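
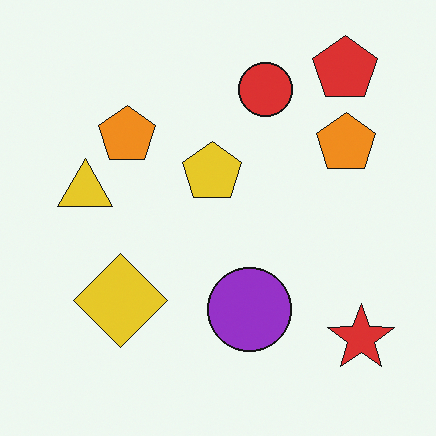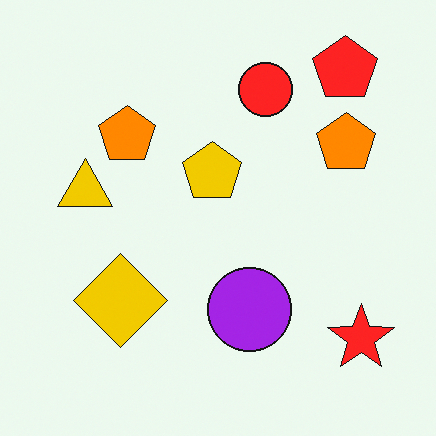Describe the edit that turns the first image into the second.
The transformation is: slightly oversaturated.

All colors are more vivid — a global saturation change.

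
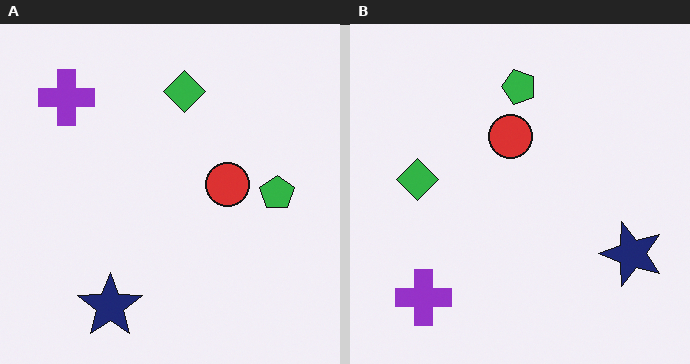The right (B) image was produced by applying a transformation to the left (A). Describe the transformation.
It was rotated 90° counter-clockwise.

The purple cross sits in the top-left of the left (A) image and the bottom-left of the right (B) — consistent with a whole-image 90° counter-clockwise rotation.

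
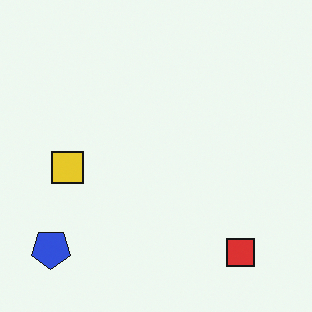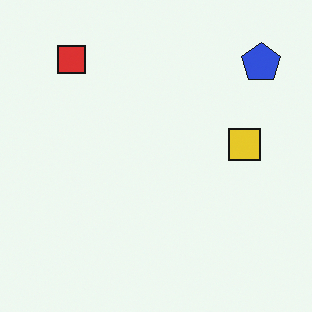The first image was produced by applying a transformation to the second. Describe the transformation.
This is the original image rotated 180°.

The blue pentagon sits in the top-right of the second image and the bottom-left of the first — consistent with a whole-image 180° rotation.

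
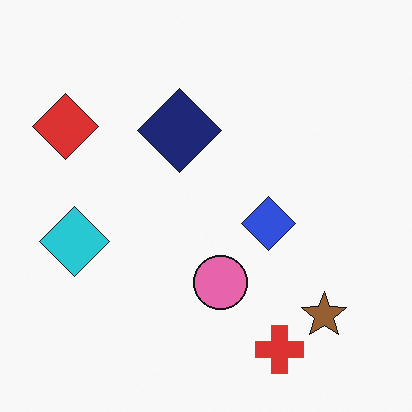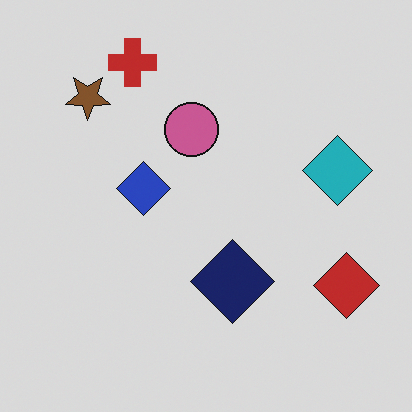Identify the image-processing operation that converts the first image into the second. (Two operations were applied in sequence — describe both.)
Slightly darkened, then rotated 180°.

Every pixel — background and shapes alike — is uniformly darkened. The red diamond sits in the top-left of the first image and the bottom-right of the second — consistent with a whole-image 180° rotation.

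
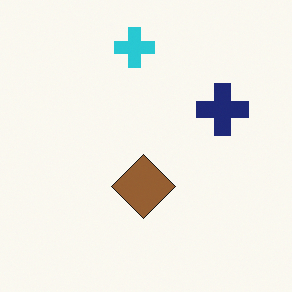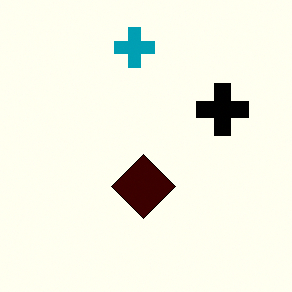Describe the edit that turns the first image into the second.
The image was boosted in contrast.

Tones are pushed away from mid-grey across the whole image — a global contrast change.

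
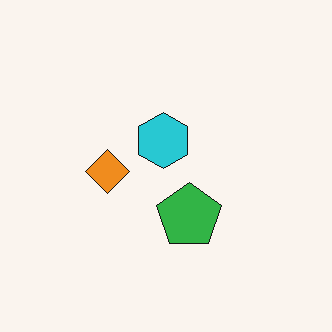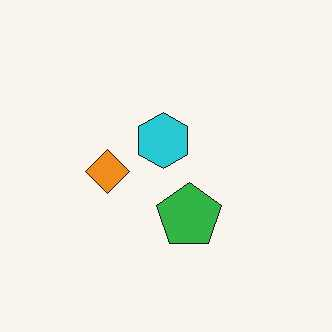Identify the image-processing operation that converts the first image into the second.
JPEG-compressed with visible artifacts.

Blocky 8×8 compression artifacts appear around shape edges and the flat background shows ringing — characteristic JPEG degradation.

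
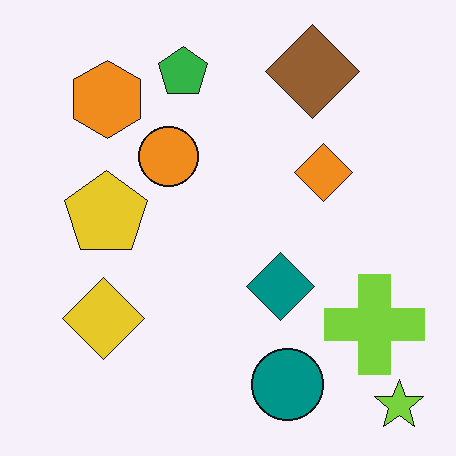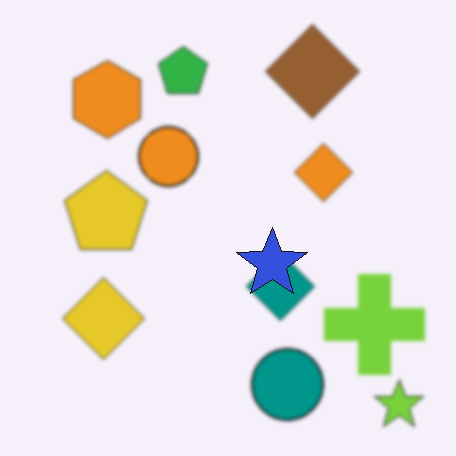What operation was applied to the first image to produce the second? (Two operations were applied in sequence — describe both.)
The second image is the first lightly blurred, then overlaid with an additional blue star.

Shape edges and outlines are uniformly softened across the whole image. A blue star appears in the second image that is absent from the first.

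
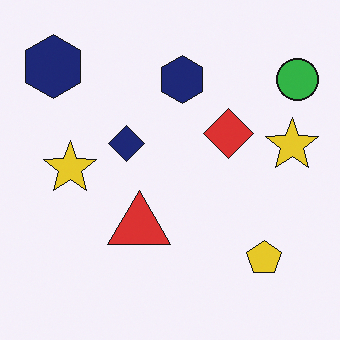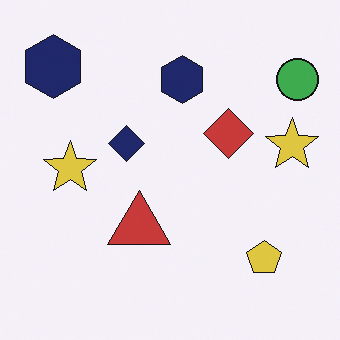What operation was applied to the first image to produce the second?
The second image is the first slightly desaturated.

All colors are more muted and greyish — a global saturation change.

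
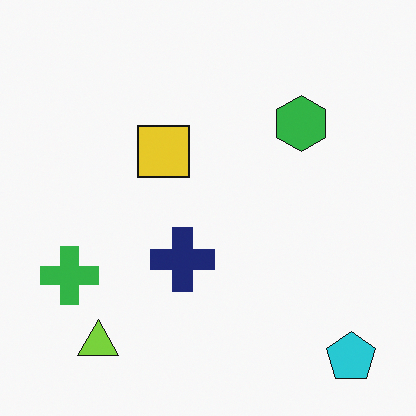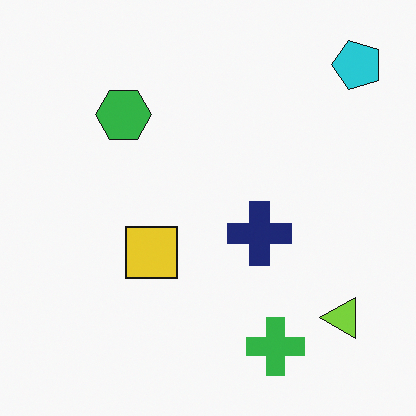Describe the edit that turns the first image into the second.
The image was rotated 90° counter-clockwise.

The cyan pentagon sits in the bottom-right of the first image and the top-right of the second — consistent with a whole-image 90° counter-clockwise rotation.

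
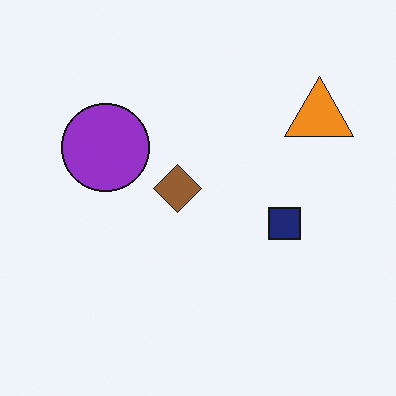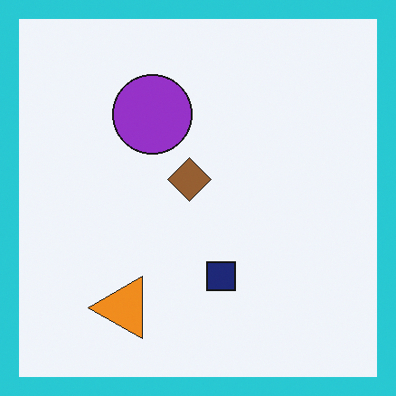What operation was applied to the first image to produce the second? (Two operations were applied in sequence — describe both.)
Transposed (reflected across the top-left ↔ bottom-right diagonal), then framed with a cyan border.

Shapes have swapped their row and column positions — what was in the top-right is now in the bottom-left — a diagonal reflection. A solid cyan frame runs around the edge of the second image, with the content slightly shrunk inside it.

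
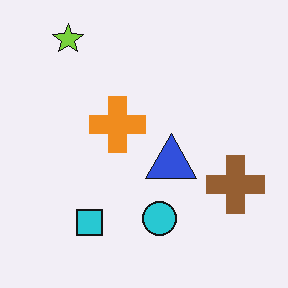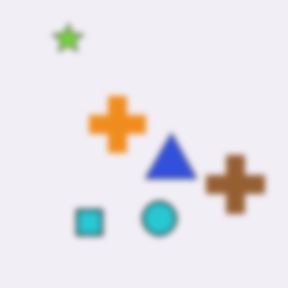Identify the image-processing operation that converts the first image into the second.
Moderately blurred.

Shape edges and outlines are uniformly softened across the whole image.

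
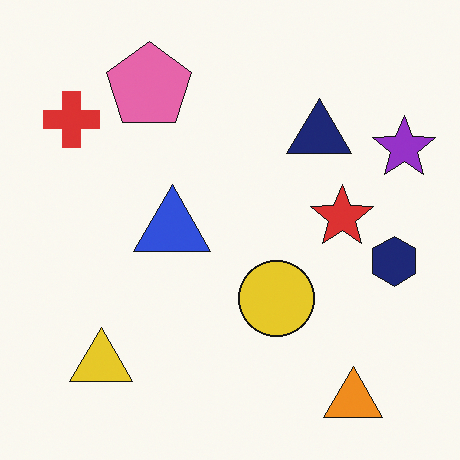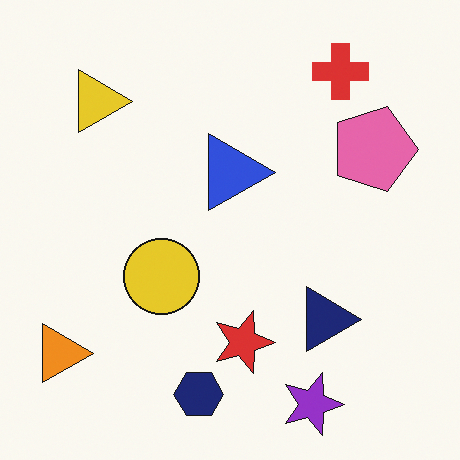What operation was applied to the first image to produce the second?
The second image is the first rotated 90° clockwise.

The orange triangle sits in the bottom-right of the first image and the bottom-left of the second — consistent with a whole-image 90° clockwise rotation.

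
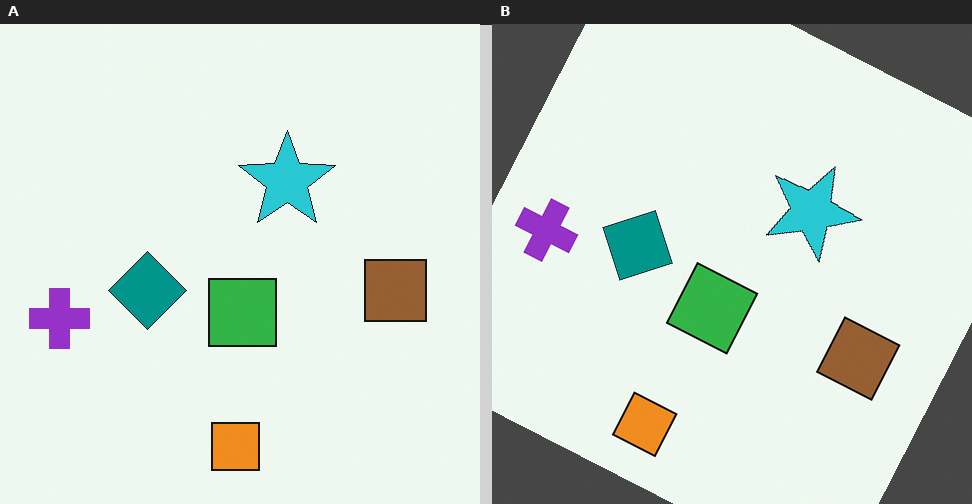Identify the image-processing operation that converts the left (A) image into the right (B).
The image was rotated clockwise by a clearly visible amount.

Every shape is tilted by the same angle and the image corners show triangular fill wedges — a whole-image rotation by a non-right angle.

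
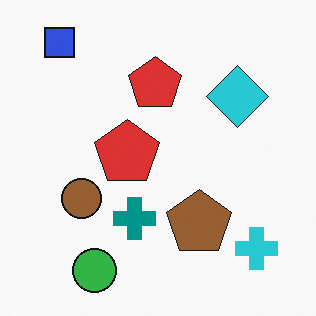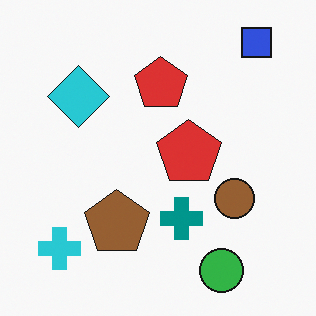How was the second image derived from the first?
The second image is the first flipped horizontally (left ↔ right).

The blue square is in the top-left of the first image and the top-right of the second — shapes on opposite sides of the vertical midline have swapped in a mirror flip.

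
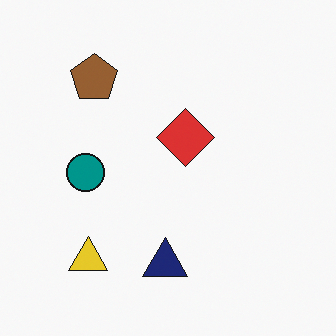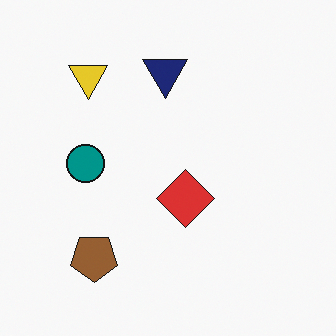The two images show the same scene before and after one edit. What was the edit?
This is the original image flipped vertically (top ↔ bottom).

The navy triangle is in the bottom of the first image and the top of the second — shapes on opposite sides of the horizontal midline have swapped in a mirror flip.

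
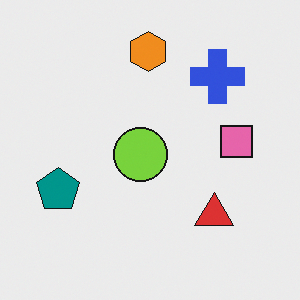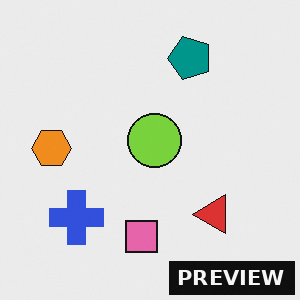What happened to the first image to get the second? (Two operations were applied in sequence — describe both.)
The image was transposed (reflected across the top-left ↔ bottom-right diagonal), then watermarked with the text "PREVIEW" in the lower-right corner.

Shapes have swapped their row and column positions — what was in the top-right is now in the bottom-left — a diagonal reflection. A dark label reading "PREVIEW" appears in the lower-right corner.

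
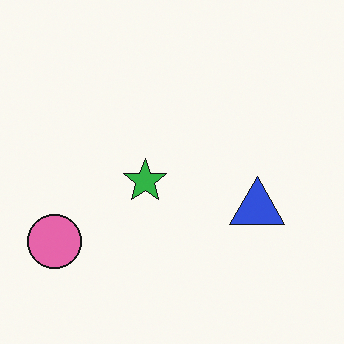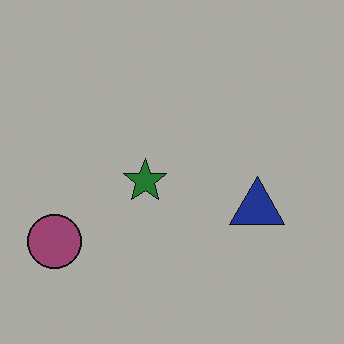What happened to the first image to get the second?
Noticeably darkened.

Every pixel — background and shapes alike — is uniformly darkened.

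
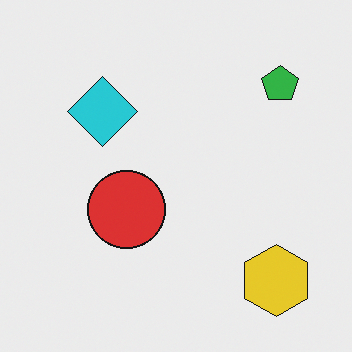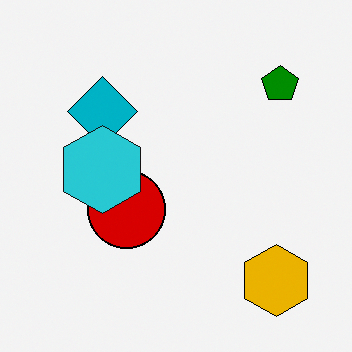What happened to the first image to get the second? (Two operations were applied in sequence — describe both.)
Boosted in contrast, then overlaid with an additional cyan hexagon.

Tones are pushed away from mid-grey across the whole image — a global contrast change. A cyan hexagon appears in the second image that is absent from the first.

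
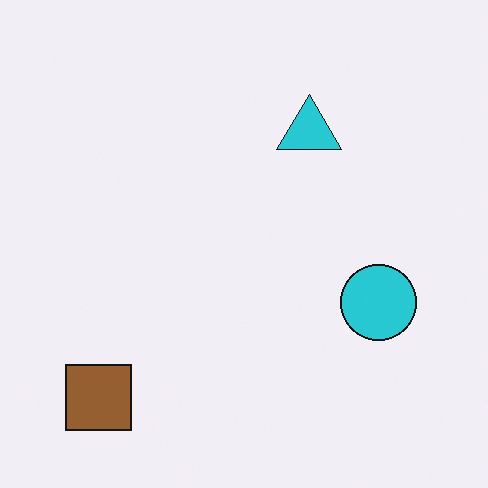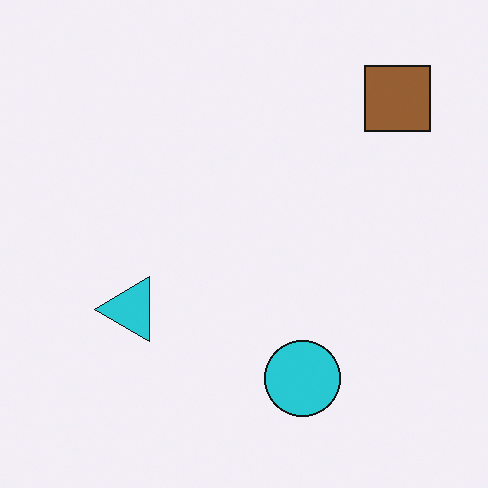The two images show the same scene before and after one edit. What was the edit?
The image was transposed (reflected across the top-left ↔ bottom-right diagonal).

Shapes have swapped their row and column positions — what was in the top-right is now in the bottom-left — a diagonal reflection.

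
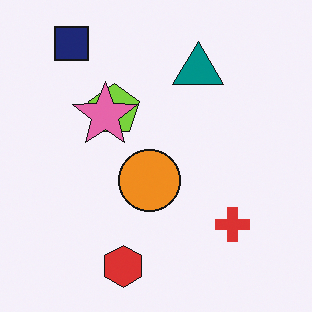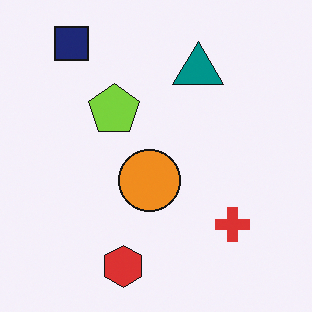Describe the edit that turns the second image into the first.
This is the original image overlaid with an additional pink star.

A pink star appears in the first image that is absent from the second.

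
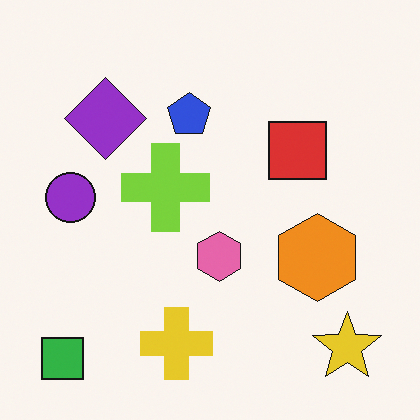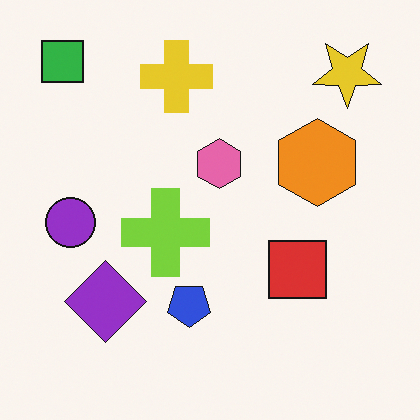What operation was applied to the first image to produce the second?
The image was flipped vertically (top ↔ bottom).

The green square is in the bottom-left of the first image and the top-left of the second — shapes on opposite sides of the horizontal midline have swapped in a mirror flip.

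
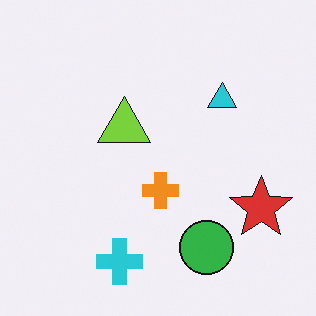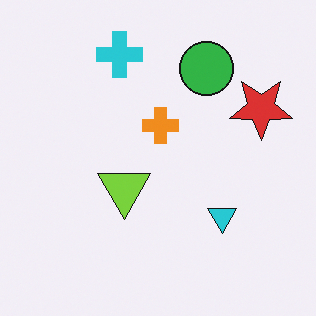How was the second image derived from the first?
The image was flipped vertically (top ↔ bottom).

The cyan cross is in the bottom of the first image and the top of the second — shapes on opposite sides of the horizontal midline have swapped in a mirror flip.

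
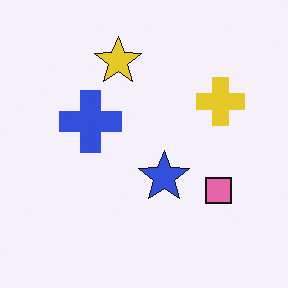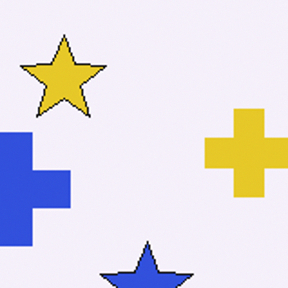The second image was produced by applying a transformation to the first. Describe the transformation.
The image was cropped to a noticeably smaller region and rescaled.

The visible shapes are larger and the field of view is narrower; shapes near the original edges may be partly or wholly outside the frame — a crop-and-rescale.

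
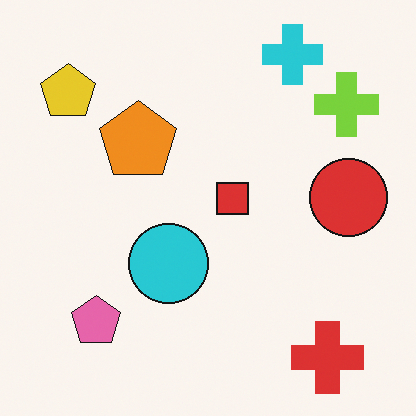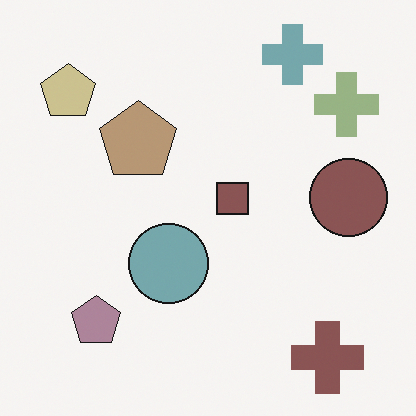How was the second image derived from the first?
It was heavily desaturated.

All colors are more muted and greyish — a global saturation change.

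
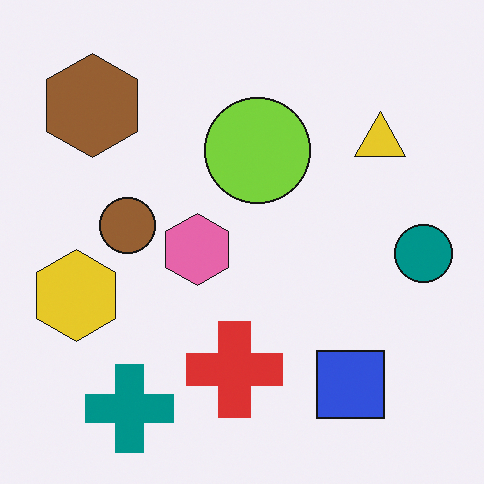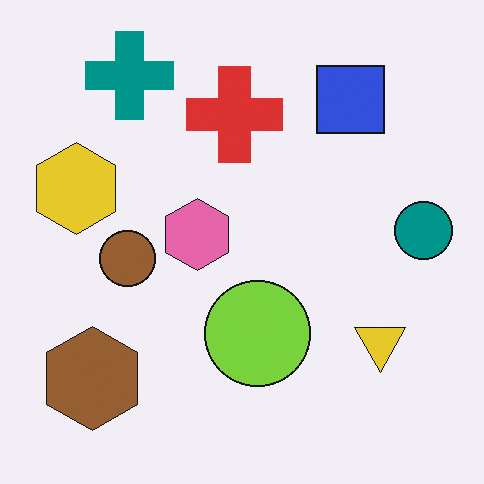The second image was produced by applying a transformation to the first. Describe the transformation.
The image was flipped vertically (top ↔ bottom).

The teal cross is in the bottom-left of the first image and the top-left of the second — shapes on opposite sides of the horizontal midline have swapped in a mirror flip.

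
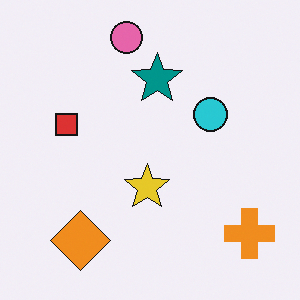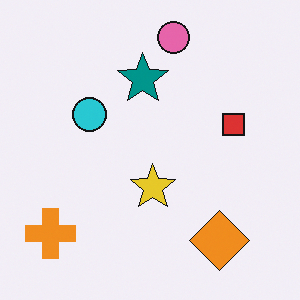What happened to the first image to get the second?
Flipped horizontally (left ↔ right).

The orange cross is in the bottom-right of the first image and the bottom-left of the second — shapes on opposite sides of the vertical midline have swapped in a mirror flip.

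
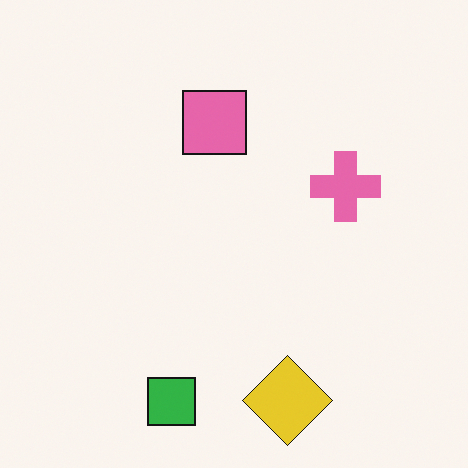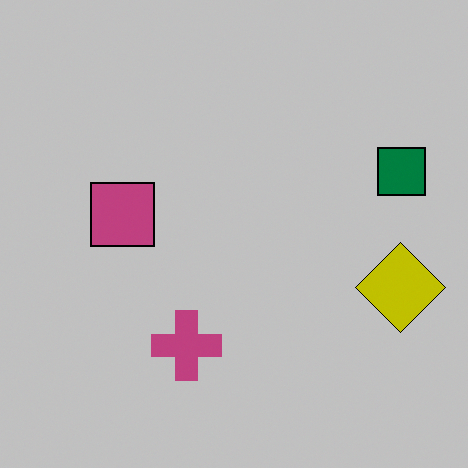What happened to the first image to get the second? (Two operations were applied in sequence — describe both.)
This is the original image transposed (reflected across the top-left ↔ bottom-right diagonal), then aggressively posterized.

Shapes have swapped their row and column positions — what was in the top-right is now in the bottom-left — a diagonal reflection. Each flat color has snapped to a coarser quantized level — most visibly, the near-white background has dropped to a flat grey.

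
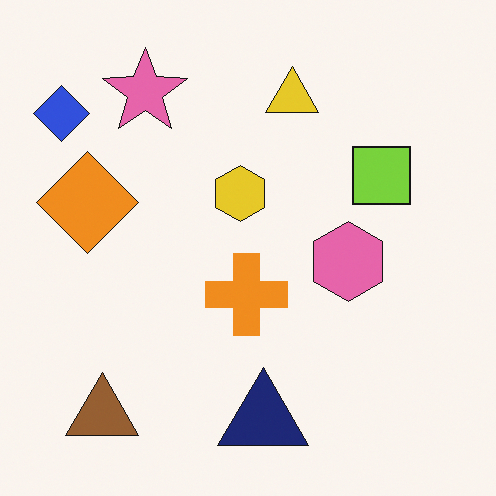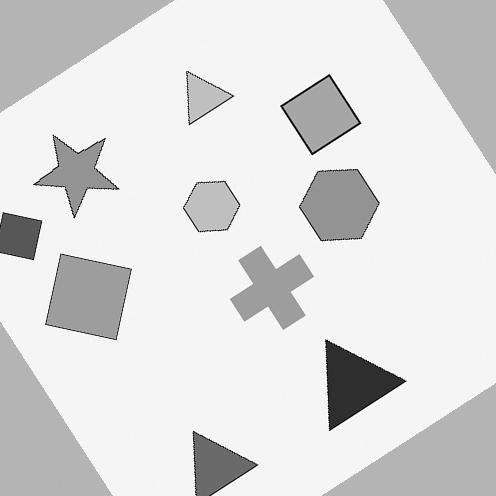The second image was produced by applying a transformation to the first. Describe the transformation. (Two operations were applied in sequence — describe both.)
It was rotated counter-clockwise by a large amount — several tens of degrees, then converted to grayscale.

Every shape is tilted by the same angle and the image corners show triangular fill wedges — a whole-image rotation by a non-right angle. All color is removed — every shape is now a shade of grey.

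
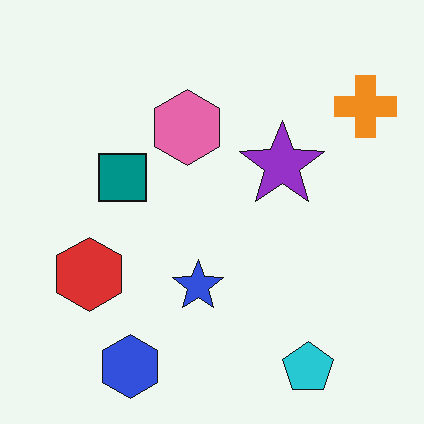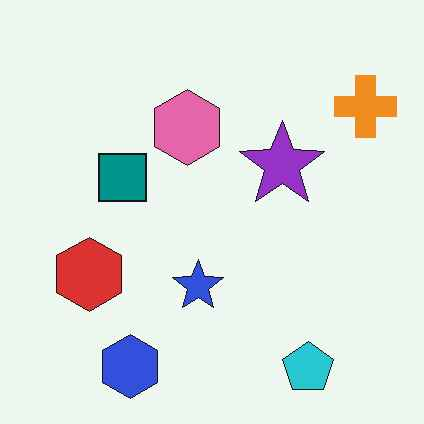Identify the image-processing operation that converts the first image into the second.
The second image is the first given moderate JPEG compression.

Blocky 8×8 compression artifacts appear around shape edges and the flat background shows ringing — characteristic JPEG degradation.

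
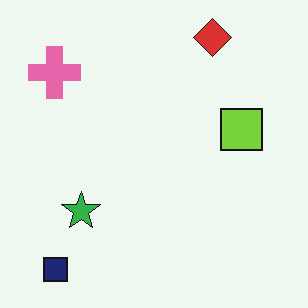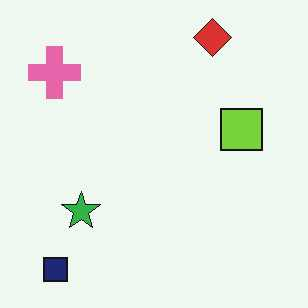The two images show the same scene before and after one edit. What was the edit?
JPEG-compressed with visible artifacts.

Blocky 8×8 compression artifacts appear around shape edges and the flat background shows ringing — characteristic JPEG degradation.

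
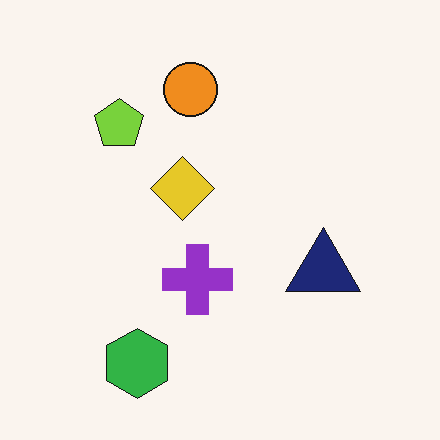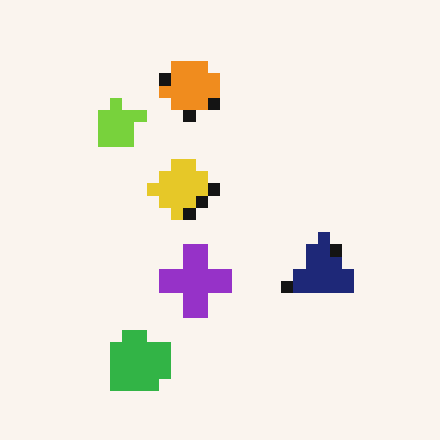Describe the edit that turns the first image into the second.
The image was heavily pixelated into large blocks.

Shapes are reduced to large square blocks; fine edges and outlines are lost — a downscale-then-upscale (mosaic) effect.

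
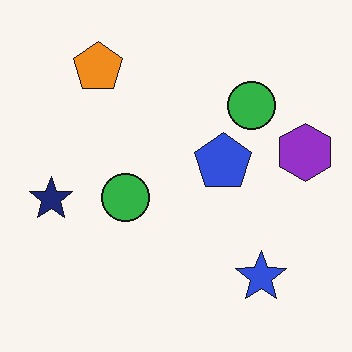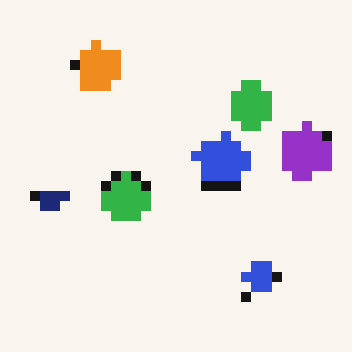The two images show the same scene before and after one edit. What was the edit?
The second image is the first coarsely pixelated.

Shapes are reduced to large square blocks; fine edges and outlines are lost — a downscale-then-upscale (mosaic) effect.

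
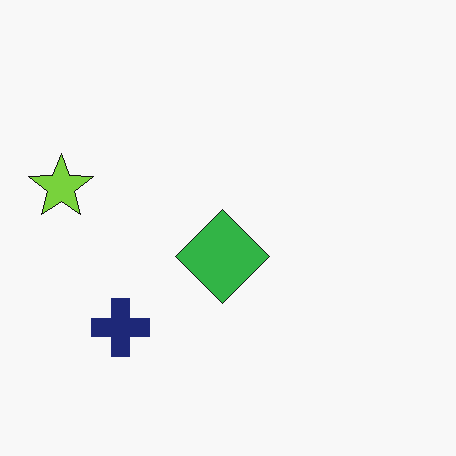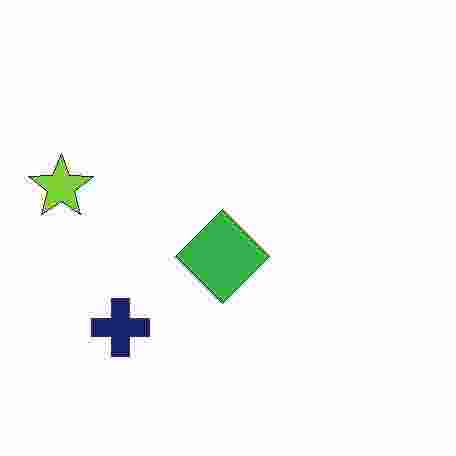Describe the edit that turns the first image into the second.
The second image is the first heavily JPEG-compressed with obvious blocking artifacts.

Blocky 8×8 compression artifacts appear around shape edges and the flat background shows ringing — characteristic JPEG degradation.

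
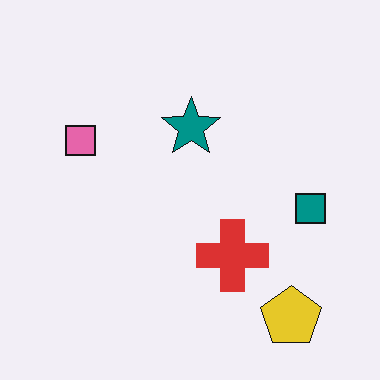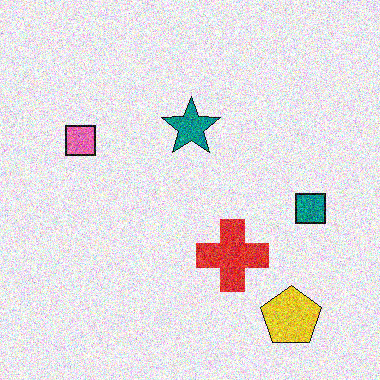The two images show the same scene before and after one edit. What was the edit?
The transformation is: degraded with a thick layer of grain.

Random speckle covers the whole image, including the flat background.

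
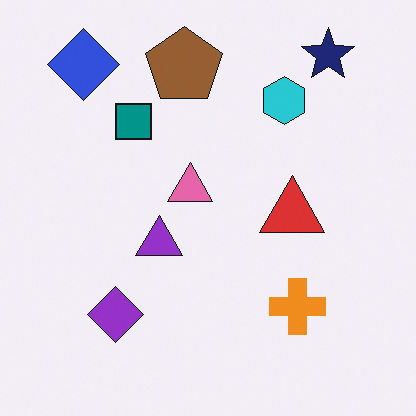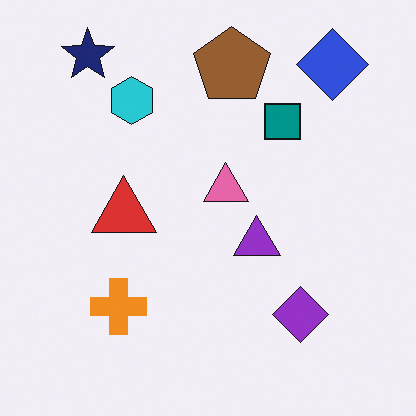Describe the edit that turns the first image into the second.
Flipped horizontally (left ↔ right).

The blue diamond is in the top-left of the first image and the top-right of the second — shapes on opposite sides of the vertical midline have swapped in a mirror flip.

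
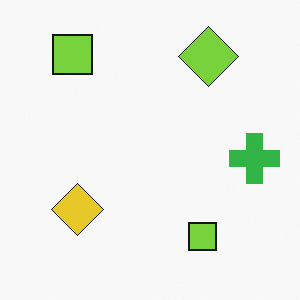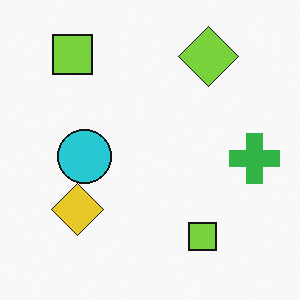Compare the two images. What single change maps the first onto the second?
The transformation is: overlaid with an additional cyan circle.

A cyan circle appears in the second image that is absent from the first.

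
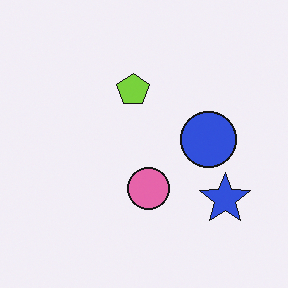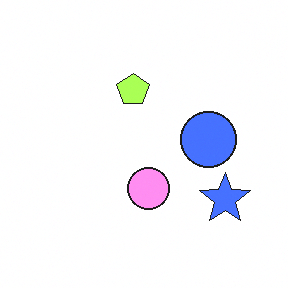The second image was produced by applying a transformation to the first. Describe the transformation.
The transformation is: noticeably brightened.

Every pixel — background and shapes alike — is uniformly brightened.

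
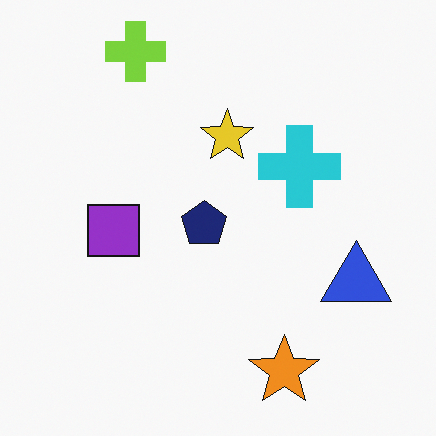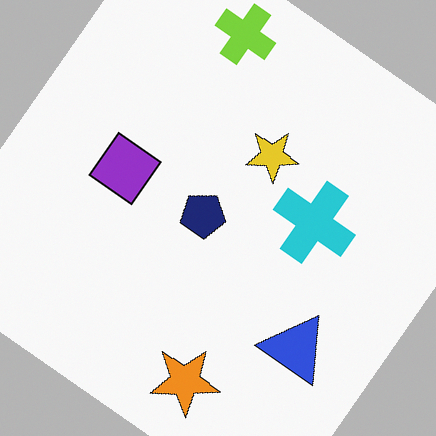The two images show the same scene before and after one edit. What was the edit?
This is the original image rotated clockwise by a large amount — several tens of degrees.

Every shape is tilted by the same angle and the image corners show triangular fill wedges — a whole-image rotation by a non-right angle.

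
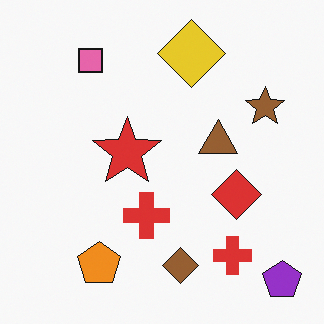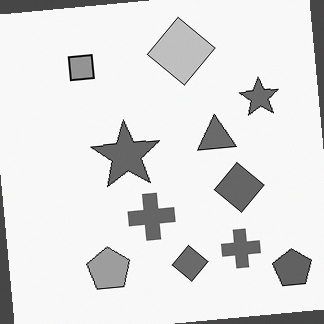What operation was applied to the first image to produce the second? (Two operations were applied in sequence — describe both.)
The second image is the first rotated counter-clockwise by a few degrees, then converted to grayscale.

Every shape is tilted by the same angle and the image corners show triangular fill wedges — a whole-image rotation by a non-right angle. All color is removed — every shape is now a shade of grey.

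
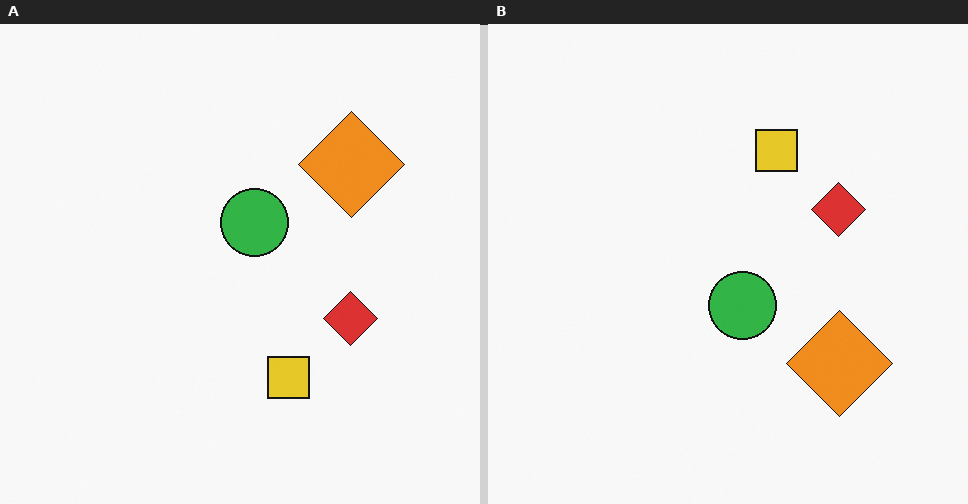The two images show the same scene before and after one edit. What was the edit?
This is the original image flipped vertically (top ↔ bottom).

The yellow square is in the bottom of the left (A) image and the top of the right (B) — shapes on opposite sides of the horizontal midline have swapped in a mirror flip.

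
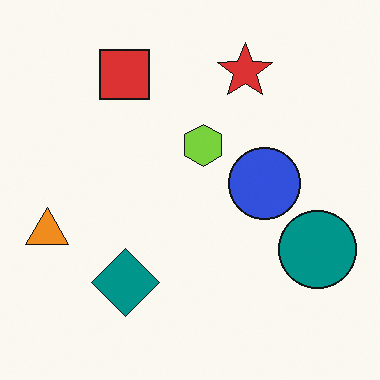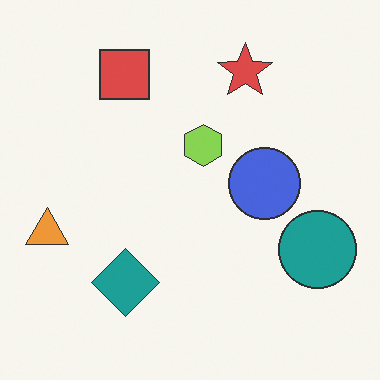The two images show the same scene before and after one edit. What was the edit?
The second image is the first given slightly reduced contrast.

Tones are pushed toward mid-grey across the whole image — a global contrast change.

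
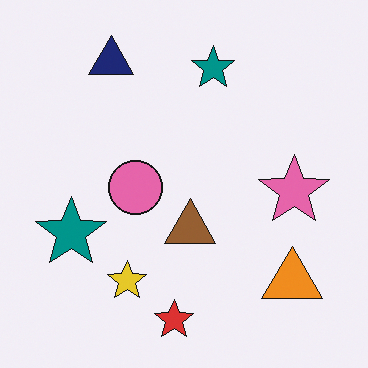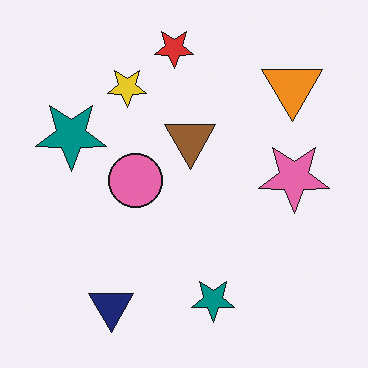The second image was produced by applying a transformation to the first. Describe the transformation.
The second image is the first flipped vertically (top ↔ bottom).

The red star is in the bottom of the first image and the top of the second — shapes on opposite sides of the horizontal midline have swapped in a mirror flip.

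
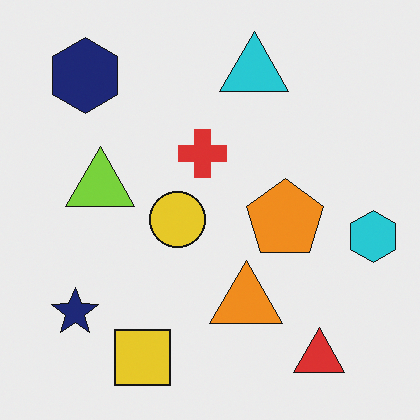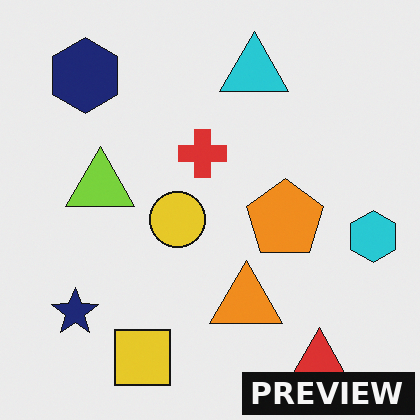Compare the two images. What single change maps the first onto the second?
The image was watermarked with the text "PREVIEW" in the lower-right corner.

A dark label reading "PREVIEW" appears in the lower-right corner.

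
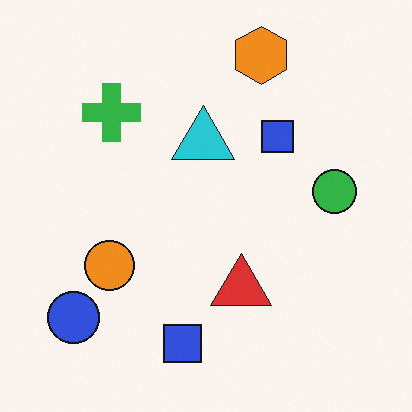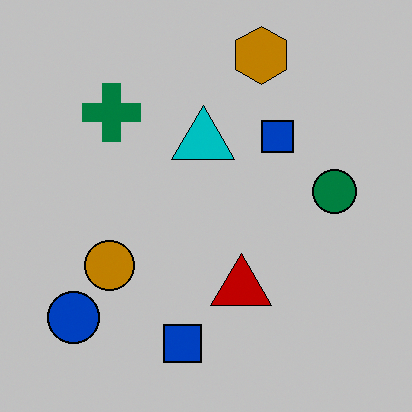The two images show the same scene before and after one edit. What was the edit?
The image was aggressively posterized.

Each flat color has snapped to a coarser quantized level — most visibly, the near-white background has dropped to a flat grey.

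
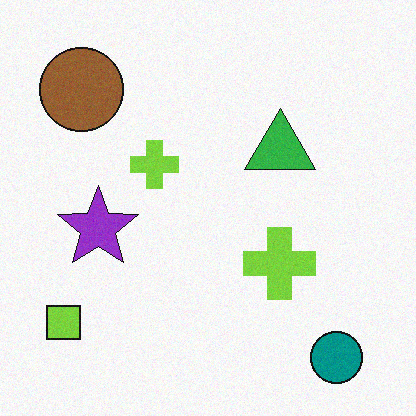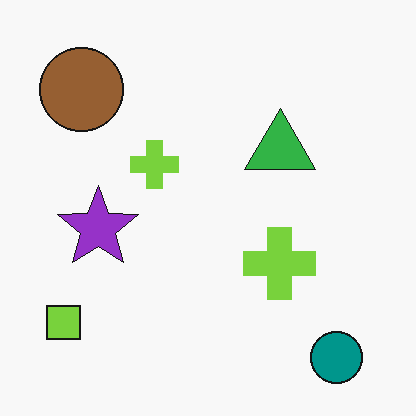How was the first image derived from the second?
The first image is the second degraded with subtle gaussian noise.

Random speckle covers the whole image, including the flat background.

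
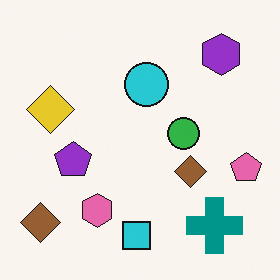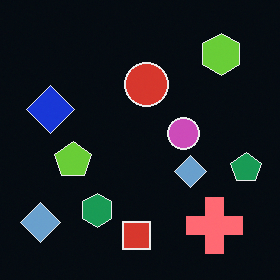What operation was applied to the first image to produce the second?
It was color-inverted (negative).

The light background has become dark and every shape's color is its complement — a photographic negative.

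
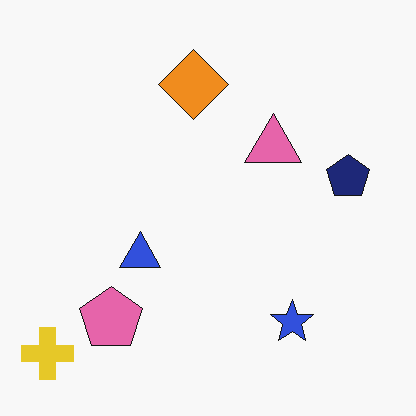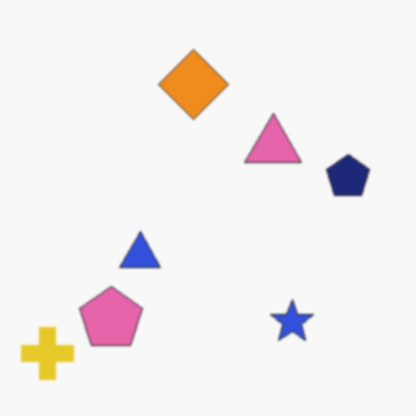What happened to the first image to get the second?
Given a subtle gaussian blur.

Shape edges and outlines are uniformly softened across the whole image.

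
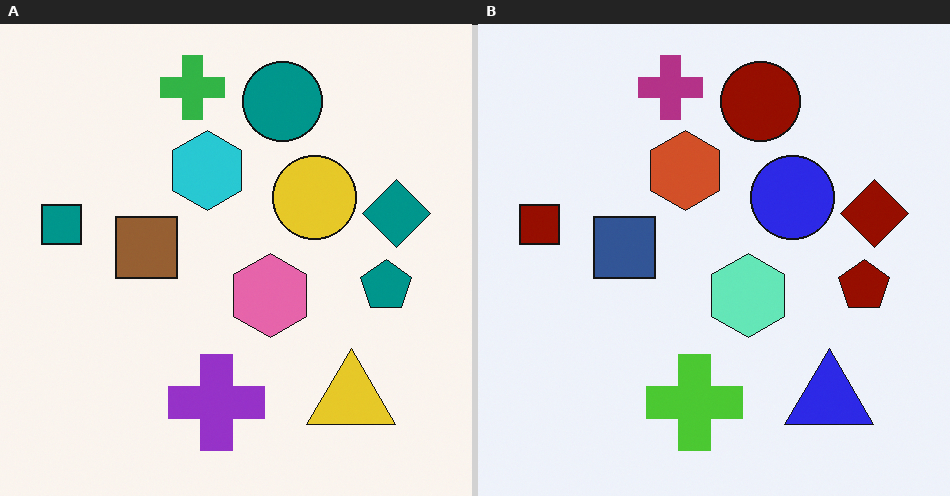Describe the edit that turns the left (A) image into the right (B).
It was hue-shifted through roughly half the color wheel.

Every shape's color has rotated by the same amount around the hue wheel — a uniform hue shift.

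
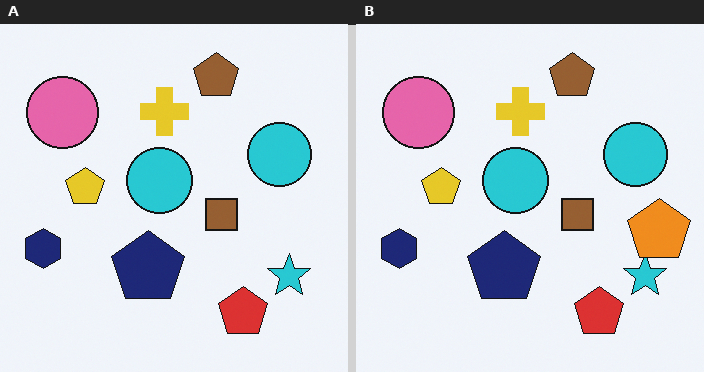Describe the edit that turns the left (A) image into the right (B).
This is the original image overlaid with an additional orange pentagon.

An orange pentagon appears in the right (B) image that is absent from the left (A).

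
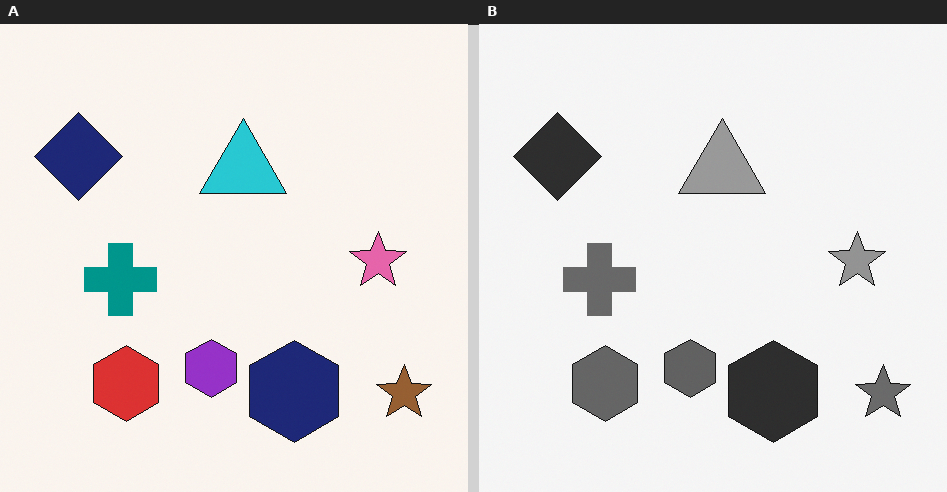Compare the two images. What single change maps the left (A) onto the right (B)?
The image was converted to grayscale.

All color is removed — every shape is now a shade of grey.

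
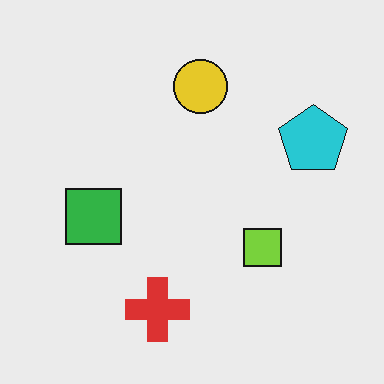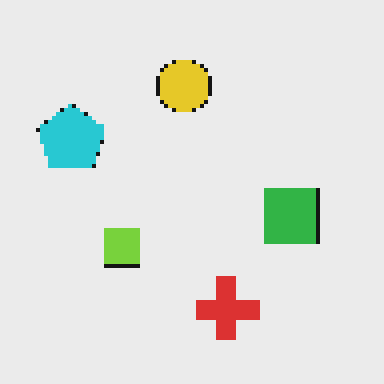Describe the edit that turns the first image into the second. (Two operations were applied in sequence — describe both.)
This is the original image lightly pixelated (a mild mosaic effect), then flipped horizontally (left ↔ right).

Shapes are reduced to large square blocks; fine edges and outlines are lost — a downscale-then-upscale (mosaic) effect. The cyan pentagon is in the right of the first image and the left of the second — shapes on opposite sides of the vertical midline have swapped in a mirror flip.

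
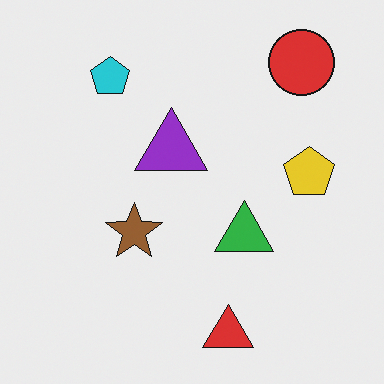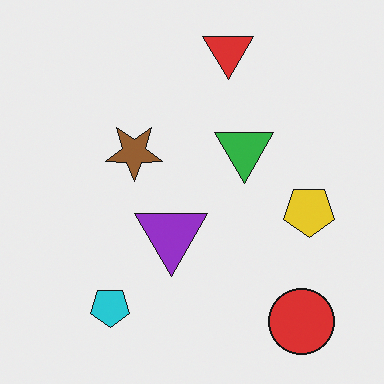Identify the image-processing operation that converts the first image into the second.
This is the original image flipped vertically (top ↔ bottom).

The red triangle is in the bottom of the first image and the top of the second — shapes on opposite sides of the horizontal midline have swapped in a mirror flip.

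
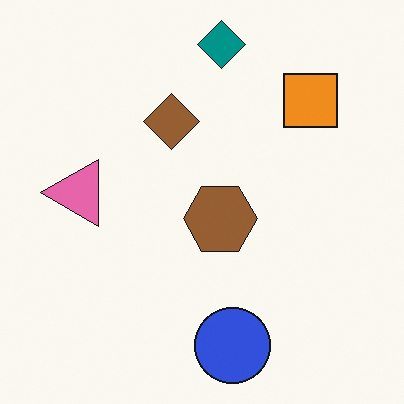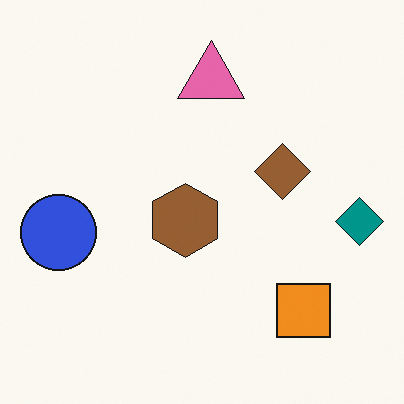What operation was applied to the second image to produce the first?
This is the original image rotated 90° counter-clockwise.

The teal diamond sits in the right of the second image and the top of the first — consistent with a whole-image 90° counter-clockwise rotation.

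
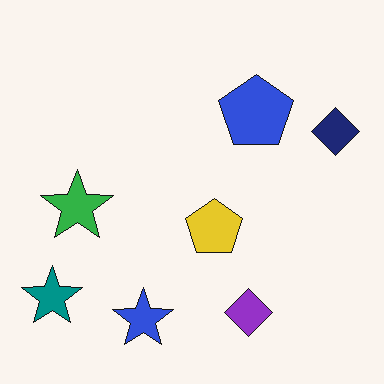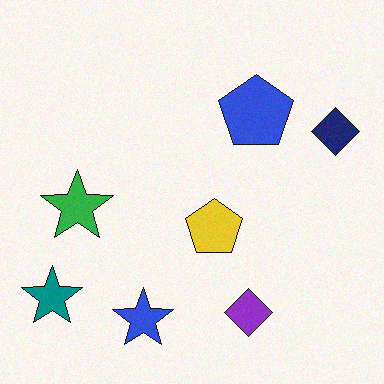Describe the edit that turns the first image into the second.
The second image is the first degraded with subtle gaussian noise.

Random speckle covers the whole image, including the flat background.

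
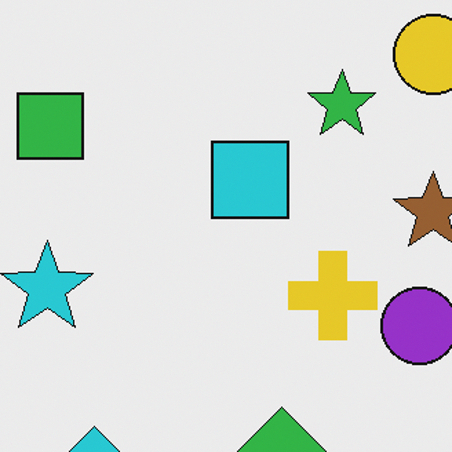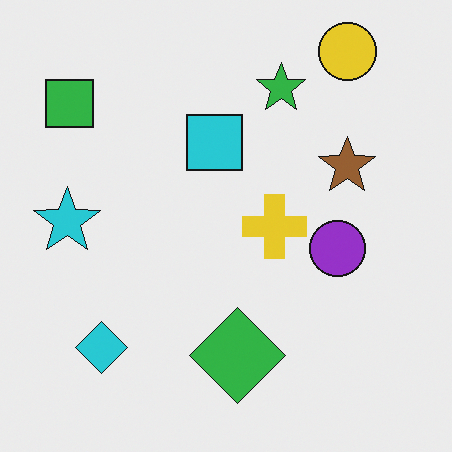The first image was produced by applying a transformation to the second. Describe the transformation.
It was cropped to a modestly smaller region and rescaled.

The visible shapes are larger and the field of view is narrower; shapes near the original edges may be partly or wholly outside the frame — a crop-and-rescale.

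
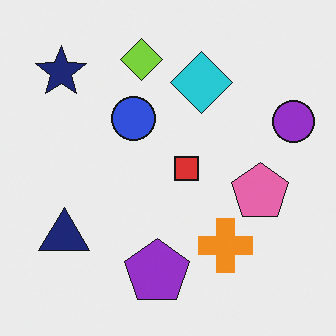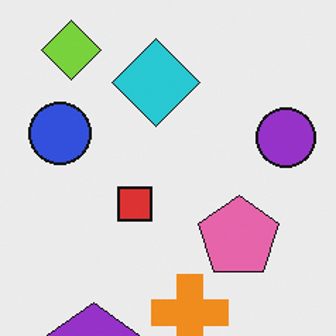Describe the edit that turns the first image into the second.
The image was cropped slightly and scaled back up.

The visible shapes are larger and the field of view is narrower; shapes near the original edges may be partly or wholly outside the frame — a crop-and-rescale.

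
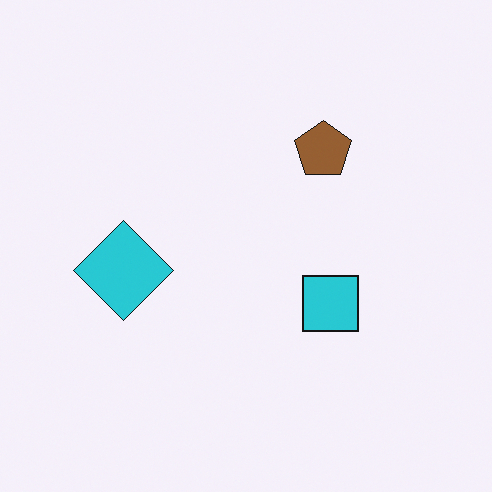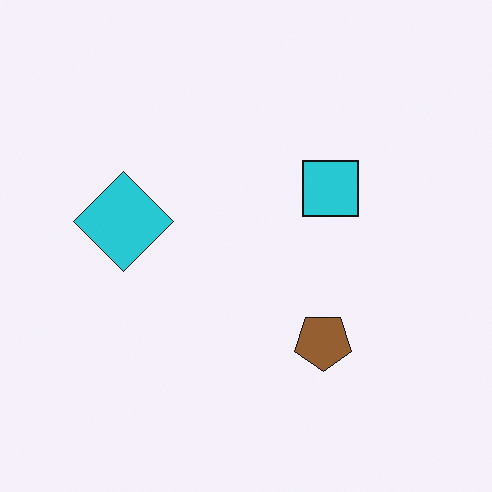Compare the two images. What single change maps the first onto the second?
Flipped vertically (top ↔ bottom).

The brown pentagon is in the top of the first image and the bottom of the second — shapes on opposite sides of the horizontal midline have swapped in a mirror flip.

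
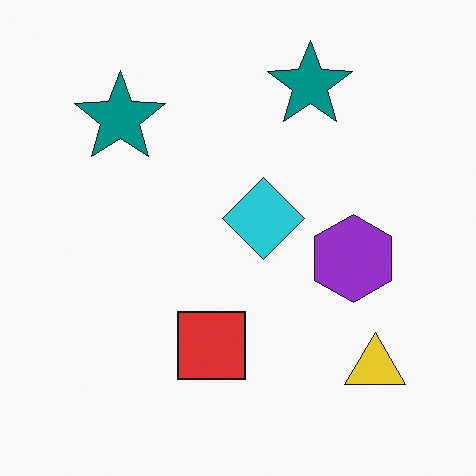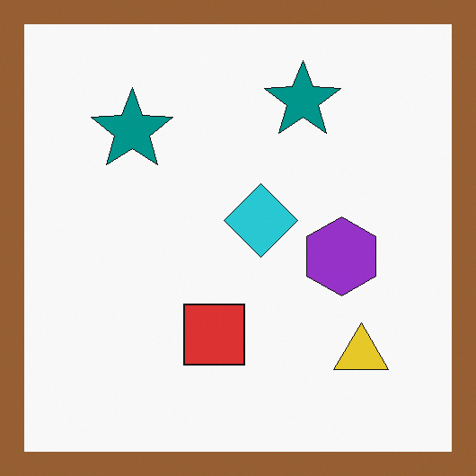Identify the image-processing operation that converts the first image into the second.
Framed with a brown border.

A solid brown frame runs around the edge of the second image, with the content slightly shrunk inside it.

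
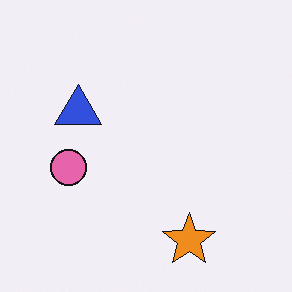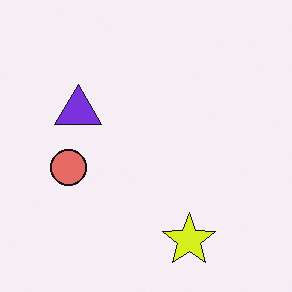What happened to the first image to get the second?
The second image is the first hue-shifted slightly.

Every shape's color has rotated by the same amount around the hue wheel — a uniform hue shift.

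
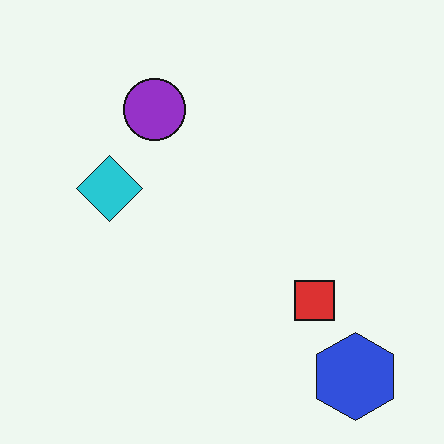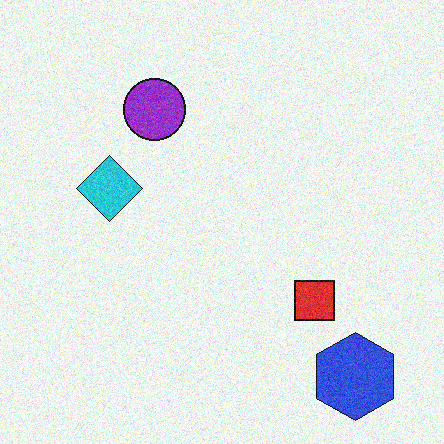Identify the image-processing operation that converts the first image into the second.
The transformation is: degraded with visible gaussian noise.

Random speckle covers the whole image, including the flat background.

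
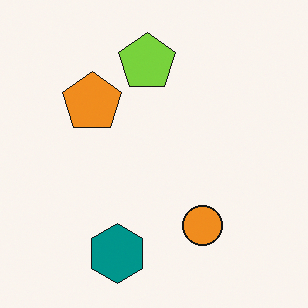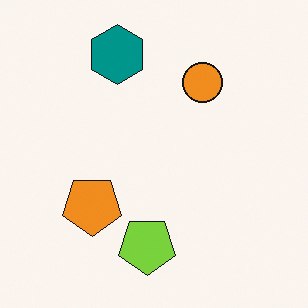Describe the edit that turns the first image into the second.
The image was flipped vertically (top ↔ bottom).

The teal hexagon is in the bottom of the first image and the top of the second — shapes on opposite sides of the horizontal midline have swapped in a mirror flip.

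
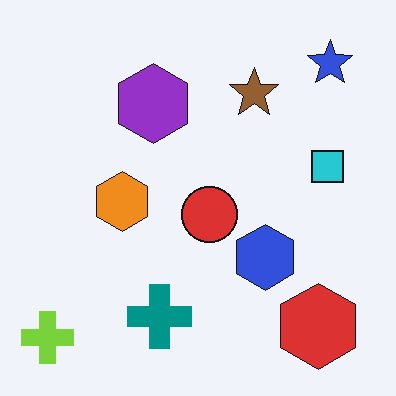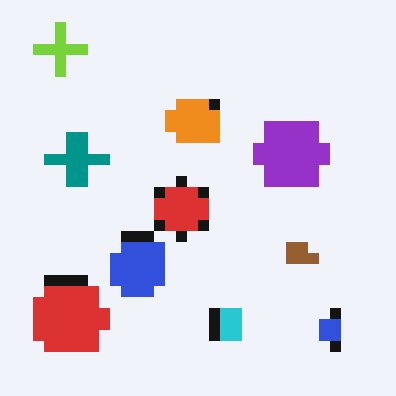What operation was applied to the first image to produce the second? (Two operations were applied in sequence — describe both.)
It was rotated 90° clockwise, then heavily pixelated into large blocks.

The lime cross sits in the bottom-left of the first image and the top-left of the second — consistent with a whole-image 90° clockwise rotation. Shapes are reduced to large square blocks; fine edges and outlines are lost — a downscale-then-upscale (mosaic) effect.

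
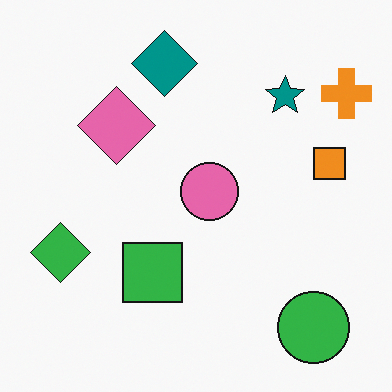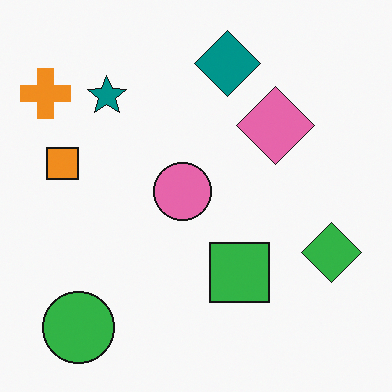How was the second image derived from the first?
The transformation is: flipped horizontally (left ↔ right).

The orange cross is in the top-right of the first image and the top-left of the second — shapes on opposite sides of the vertical midline have swapped in a mirror flip.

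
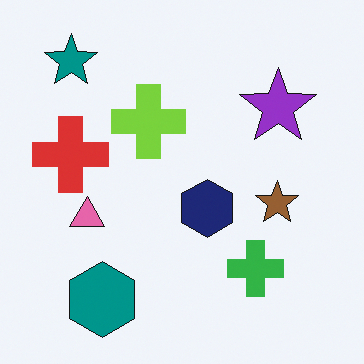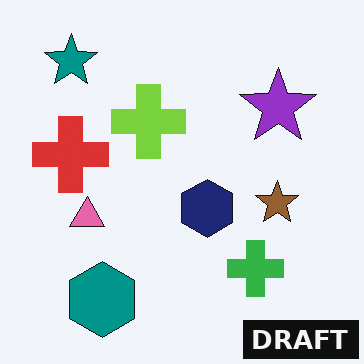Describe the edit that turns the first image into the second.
This is the original image watermarked with the text "DRAFT" in the lower-right corner.

A dark label reading "DRAFT" appears in the lower-right corner.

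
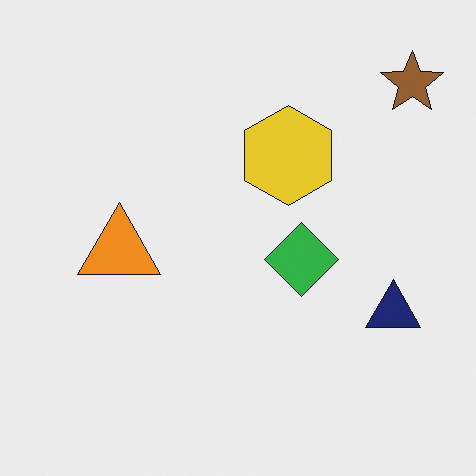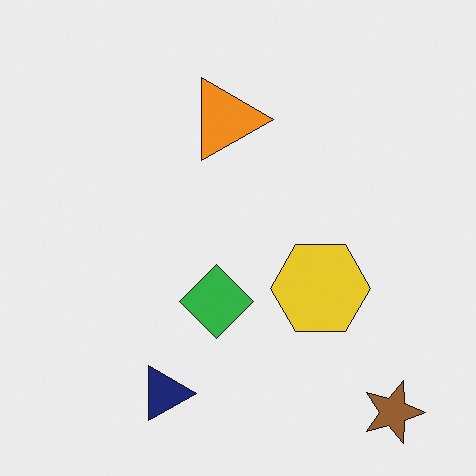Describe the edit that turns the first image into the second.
The second image is the first rotated 90° clockwise.

The brown star sits in the top-right of the first image and the bottom-right of the second — consistent with a whole-image 90° clockwise rotation.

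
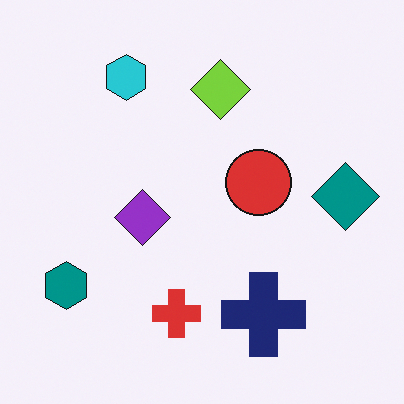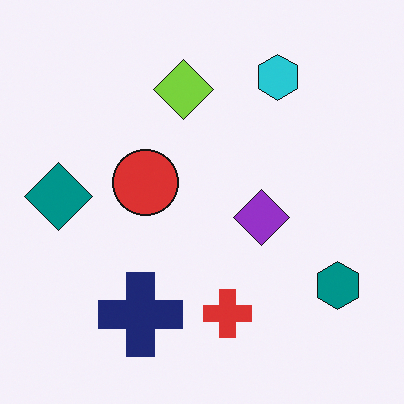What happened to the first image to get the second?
The second image is the first flipped horizontally (left ↔ right).

The teal diamond is in the right of the first image and the left of the second — shapes on opposite sides of the vertical midline have swapped in a mirror flip.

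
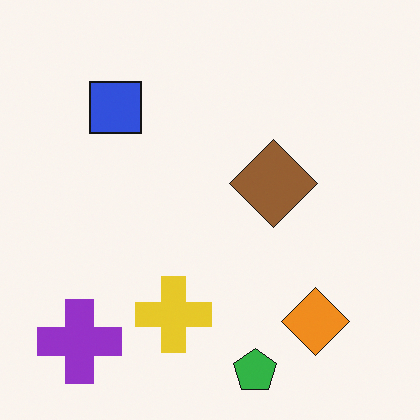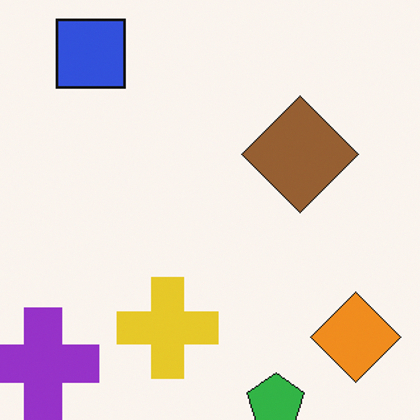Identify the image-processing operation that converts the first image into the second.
The second image is the first cropped slightly and scaled back up.

The visible shapes are larger and the field of view is narrower; shapes near the original edges may be partly or wholly outside the frame — a crop-and-rescale.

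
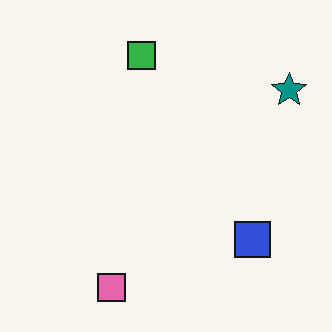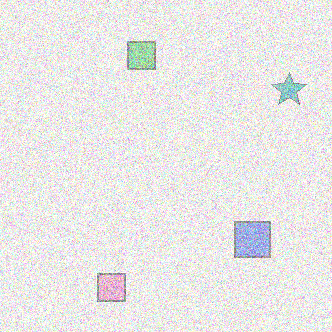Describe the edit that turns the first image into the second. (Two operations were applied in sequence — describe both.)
This is the original image given much lower contrast, then degraded with strong gaussian noise.

Tones are pushed toward mid-grey across the whole image — a global contrast change. Random speckle covers the whole image, including the flat background.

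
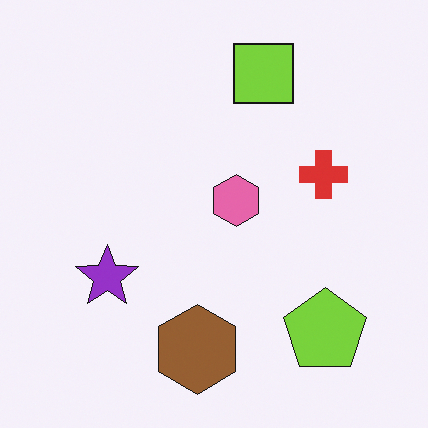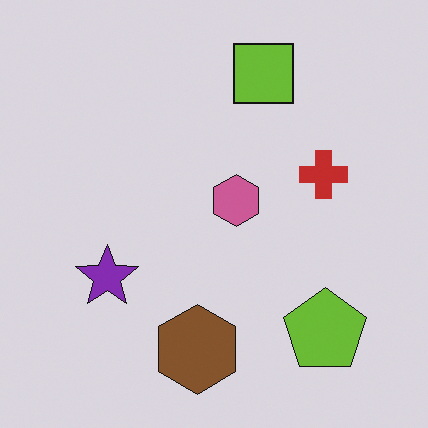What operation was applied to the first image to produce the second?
Darkened a little.

Every pixel — background and shapes alike — is uniformly darkened.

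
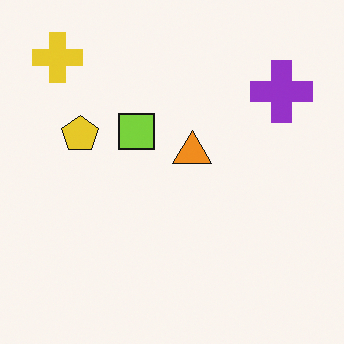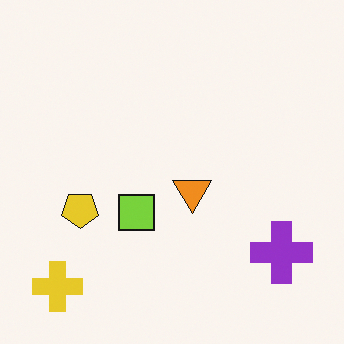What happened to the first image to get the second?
It was flipped vertically (top ↔ bottom).

The yellow cross is in the top-left of the first image and the bottom-left of the second — shapes on opposite sides of the horizontal midline have swapped in a mirror flip.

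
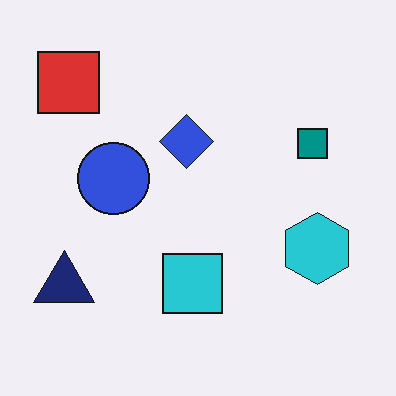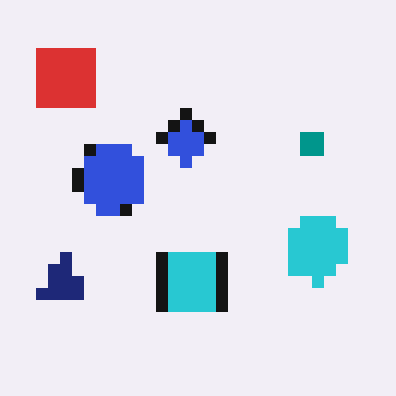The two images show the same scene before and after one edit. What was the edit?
It was coarsely pixelated.

Shapes are reduced to large square blocks; fine edges and outlines are lost — a downscale-then-upscale (mosaic) effect.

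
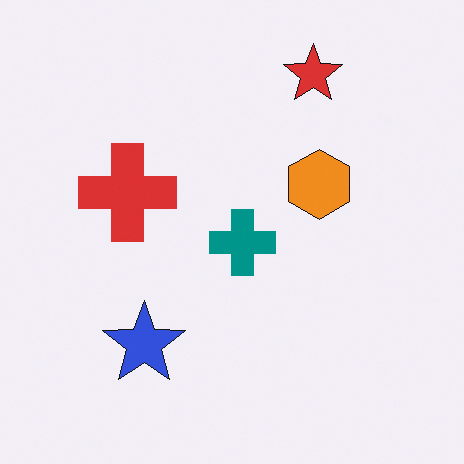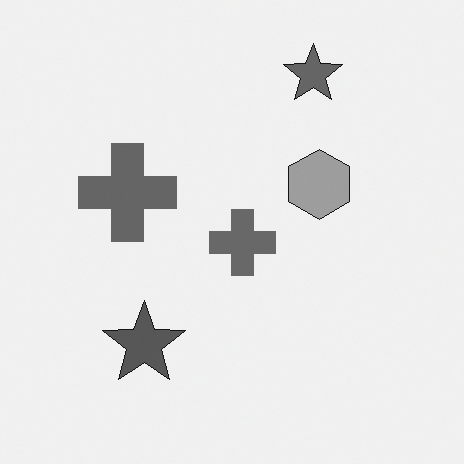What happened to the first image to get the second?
Converted to grayscale.

All color is removed — every shape is now a shade of grey.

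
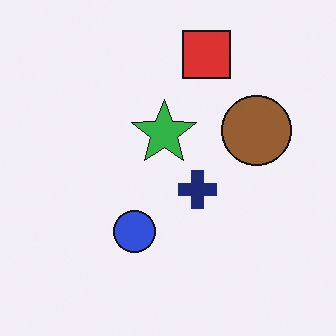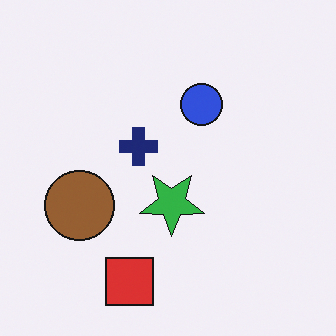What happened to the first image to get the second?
The transformation is: rotated 180°.

The red square sits in the top of the first image and the bottom of the second — consistent with a whole-image 180° rotation.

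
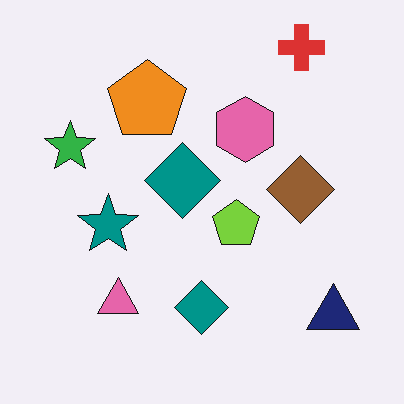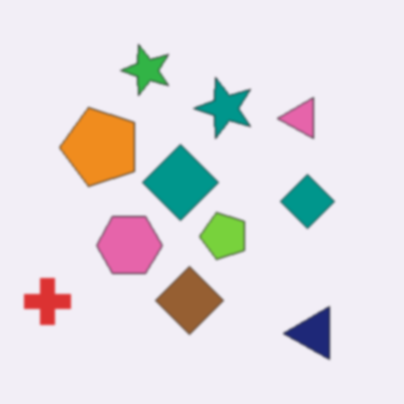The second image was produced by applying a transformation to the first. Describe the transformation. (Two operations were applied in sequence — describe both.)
Transposed (reflected across the top-left ↔ bottom-right diagonal), then lightly blurred.

Shapes have swapped their row and column positions — what was in the top-right is now in the bottom-left — a diagonal reflection. Shape edges and outlines are uniformly softened across the whole image.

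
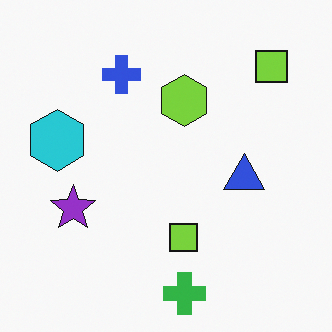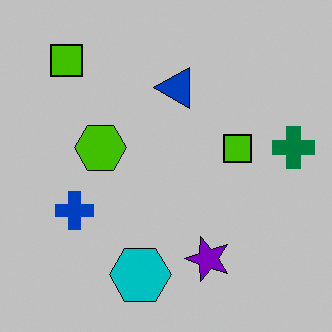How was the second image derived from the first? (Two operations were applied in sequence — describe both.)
The transformation is: heavily posterized to just a handful of flat colors, then rotated 90° counter-clockwise.

Each flat color has snapped to a coarser quantized level — most visibly, the near-white background has dropped to a flat grey. The green cross sits in the bottom of the first image and the right of the second — consistent with a whole-image 90° counter-clockwise rotation.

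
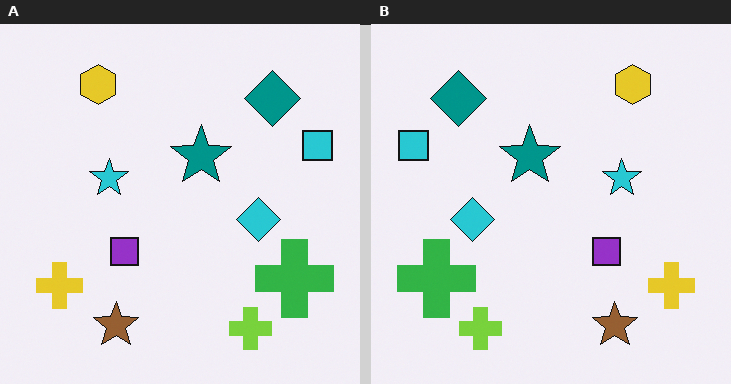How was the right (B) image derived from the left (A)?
Flipped horizontally (left ↔ right).

The cyan square is in the right of the left (A) image and the left of the right (B) — shapes on opposite sides of the vertical midline have swapped in a mirror flip.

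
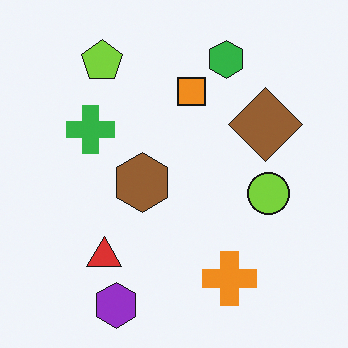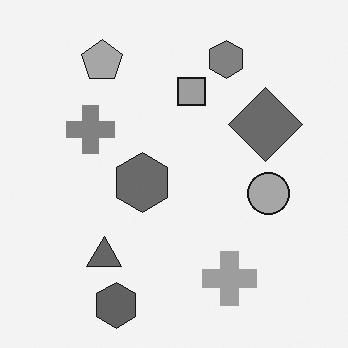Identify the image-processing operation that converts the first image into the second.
The image was converted to grayscale.

All color is removed — every shape is now a shade of grey.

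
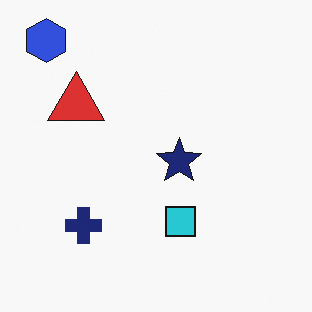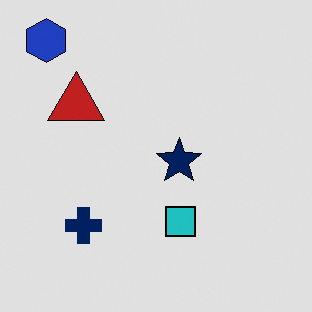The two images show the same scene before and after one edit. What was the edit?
Posterized to a reduced palette.

Each flat color has snapped to a coarser quantized level — most visibly, the near-white background has dropped to a flat grey.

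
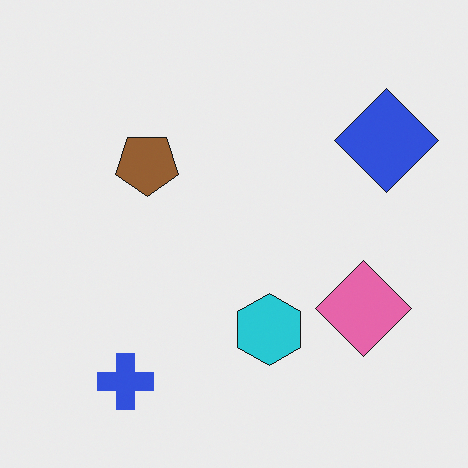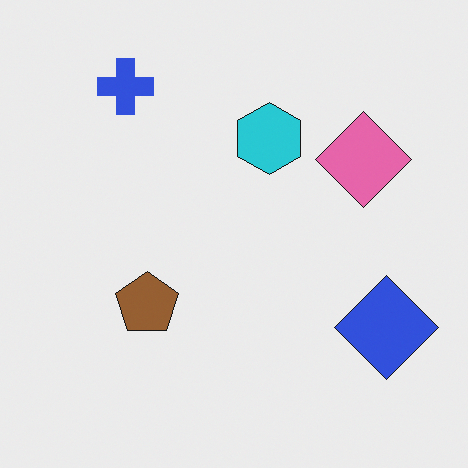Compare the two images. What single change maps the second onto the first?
The first image is the second flipped vertically (top ↔ bottom).

The blue cross is in the top-left of the second image and the bottom-left of the first — shapes on opposite sides of the horizontal midline have swapped in a mirror flip.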